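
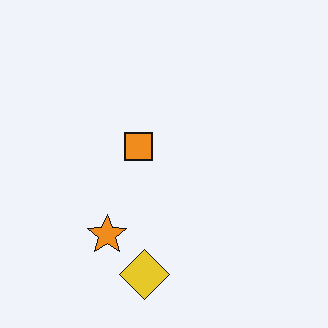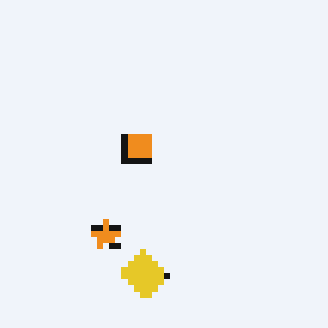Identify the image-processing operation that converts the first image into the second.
This is the original image moderately pixelated.

Shapes are reduced to large square blocks; fine edges and outlines are lost — a downscale-then-upscale (mosaic) effect.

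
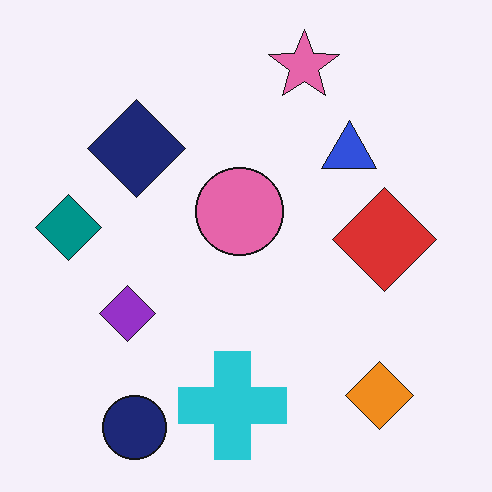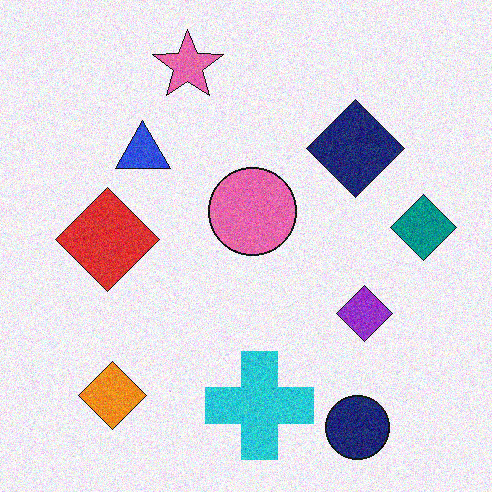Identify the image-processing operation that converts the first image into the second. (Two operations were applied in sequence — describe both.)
Flipped horizontally (left ↔ right), then degraded with moderate additive noise.

The teal diamond is in the left of the first image and the right of the second — shapes on opposite sides of the vertical midline have swapped in a mirror flip. Random speckle covers the whole image, including the flat background.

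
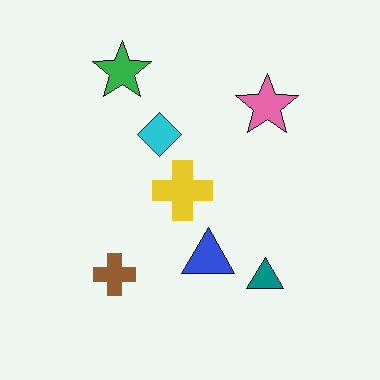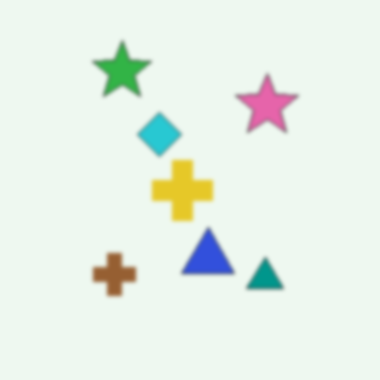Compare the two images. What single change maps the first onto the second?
The second image is the first lightly blurred.

Shape edges and outlines are uniformly softened across the whole image.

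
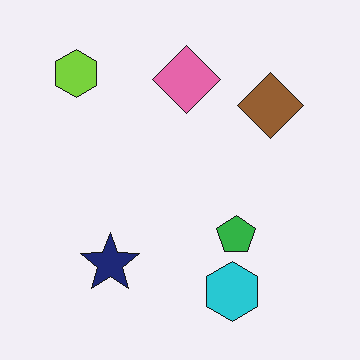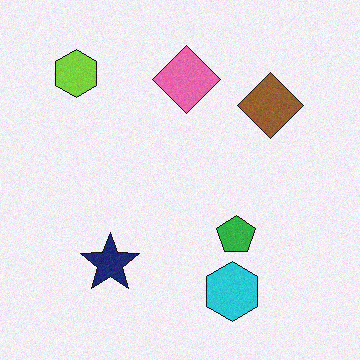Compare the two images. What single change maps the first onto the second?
The image was degraded with subtle gaussian noise.

Random speckle covers the whole image, including the flat background.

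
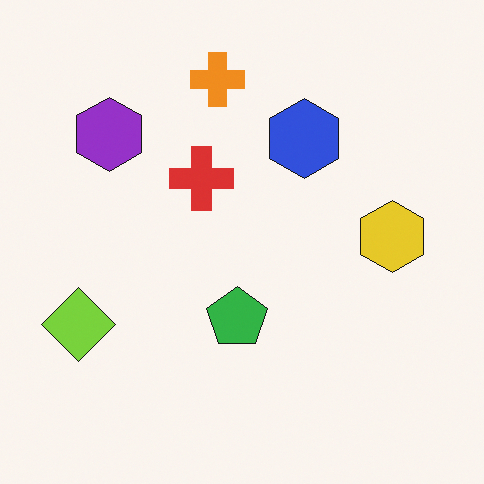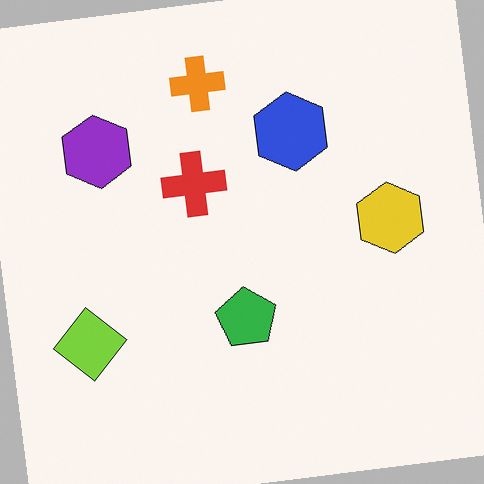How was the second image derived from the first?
It was rotated counter-clockwise by a small amount.

Every shape is tilted by the same angle and the image corners show triangular fill wedges — a whole-image rotation by a non-right angle.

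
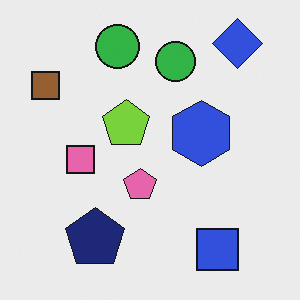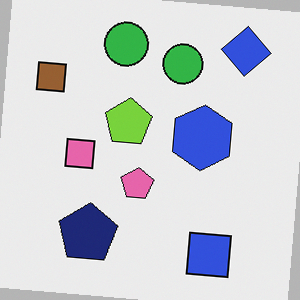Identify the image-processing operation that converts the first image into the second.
The second image is the first rotated clockwise by a slight angle.

Every shape is tilted by the same angle and the image corners show triangular fill wedges — a whole-image rotation by a non-right angle.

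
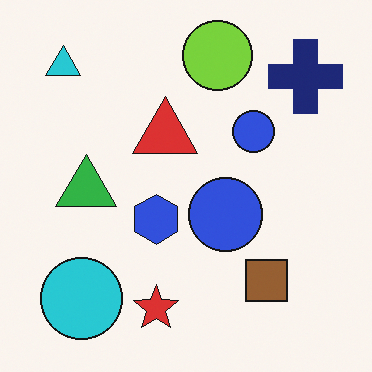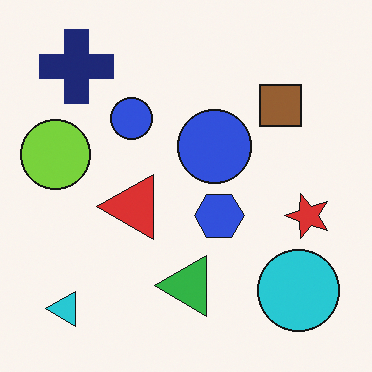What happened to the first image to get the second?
The image was rotated 90° counter-clockwise.

The cyan triangle sits in the top-left of the first image and the bottom-left of the second — consistent with a whole-image 90° counter-clockwise rotation.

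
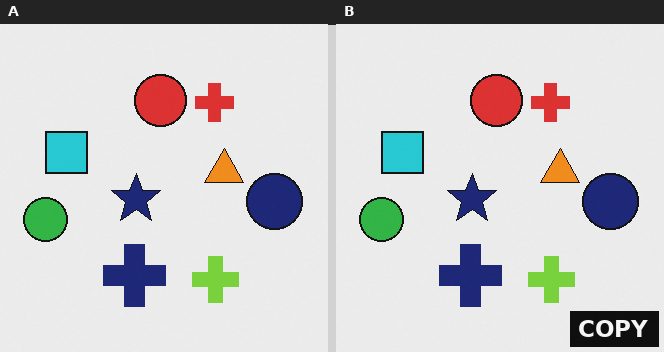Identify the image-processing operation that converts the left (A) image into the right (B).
The image was watermarked with the text "COPY" in the lower-right corner.

A dark label reading "COPY" appears in the lower-right corner.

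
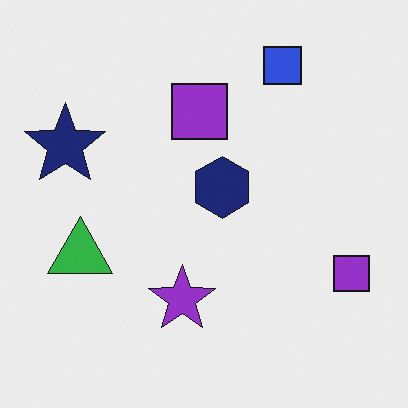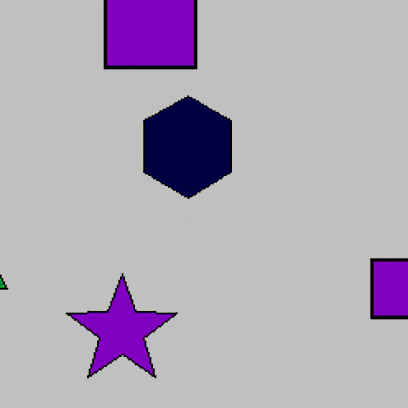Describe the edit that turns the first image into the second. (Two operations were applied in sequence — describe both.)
The second image is the first cropped tightly and scaled back up, then aggressively posterized.

The visible shapes are larger and the field of view is narrower; shapes near the original edges may be partly or wholly outside the frame — a crop-and-rescale. Each flat color has snapped to a coarser quantized level — most visibly, the near-white background has dropped to a flat grey.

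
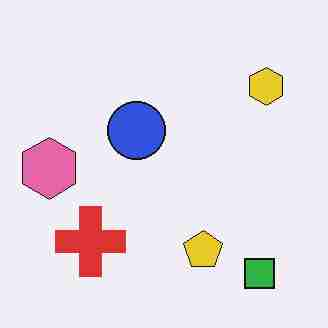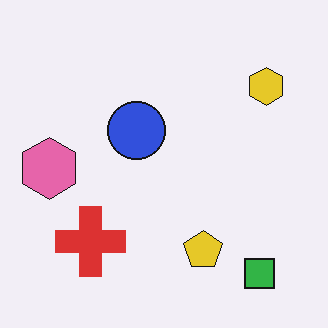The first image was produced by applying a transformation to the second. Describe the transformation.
The transformation is: degraded with heavy JPEG compression.

Blocky 8×8 compression artifacts appear around shape edges and the flat background shows ringing — characteristic JPEG degradation.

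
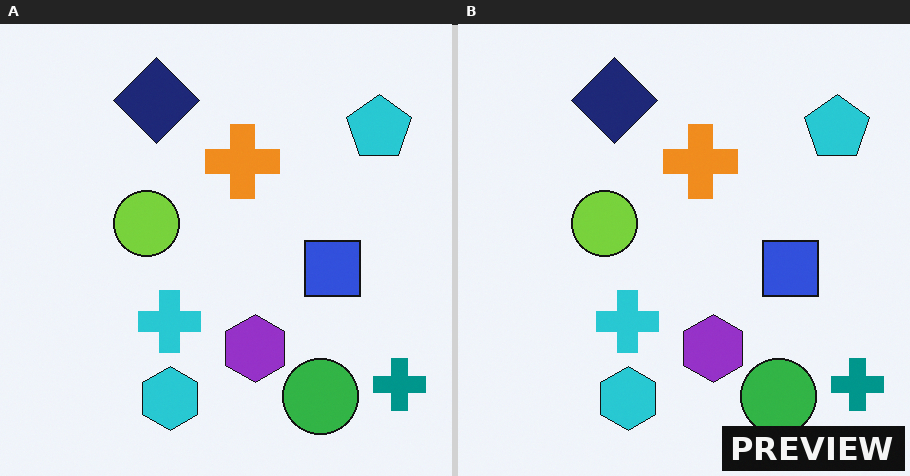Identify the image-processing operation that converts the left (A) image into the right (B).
The right (B) image is the left (A) watermarked with the text "PREVIEW" in the lower-right corner.

A dark label reading "PREVIEW" appears in the lower-right corner.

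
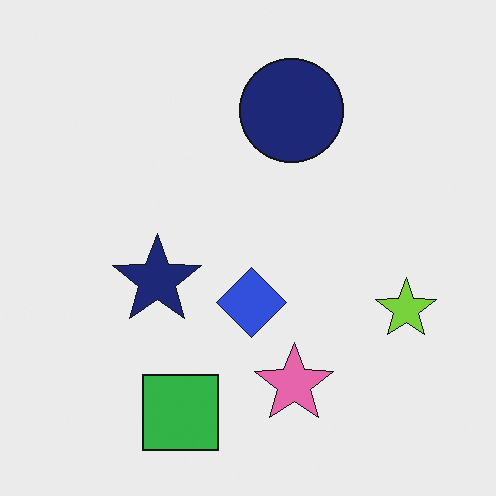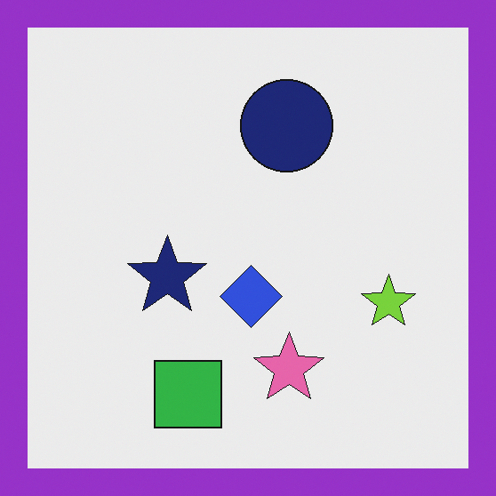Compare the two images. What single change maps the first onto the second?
It was framed with a purple border.

A solid purple frame runs around the edge of the second image, with the content slightly shrunk inside it.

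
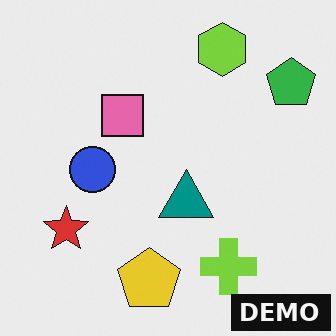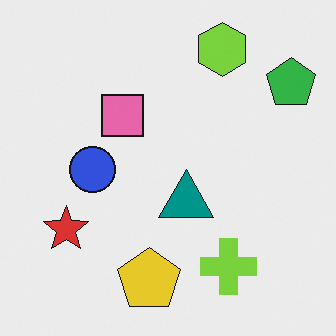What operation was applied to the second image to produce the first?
The first image is the second watermarked with the text "DEMO" in the lower-right corner.

A dark label reading "DEMO" appears in the lower-right corner.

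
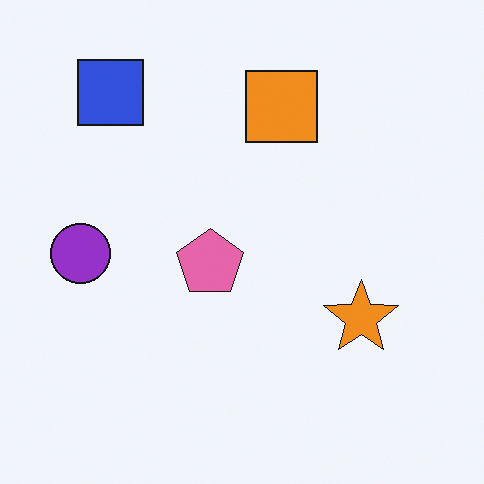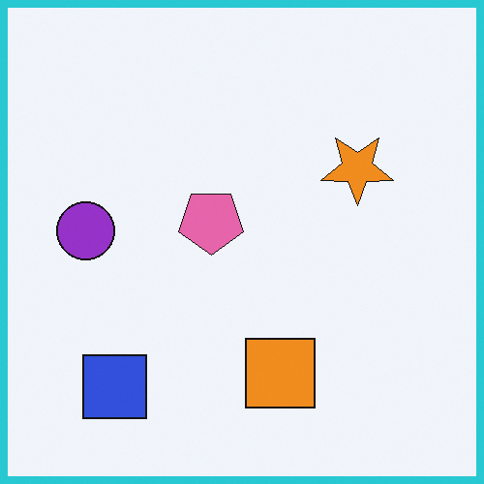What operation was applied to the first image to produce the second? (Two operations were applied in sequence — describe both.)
Flipped vertically (top ↔ bottom), then framed with a cyan border.

The blue square is in the top-left of the first image and the bottom-left of the second — shapes on opposite sides of the horizontal midline have swapped in a mirror flip. A solid cyan frame runs around the edge of the second image, with the content slightly shrunk inside it.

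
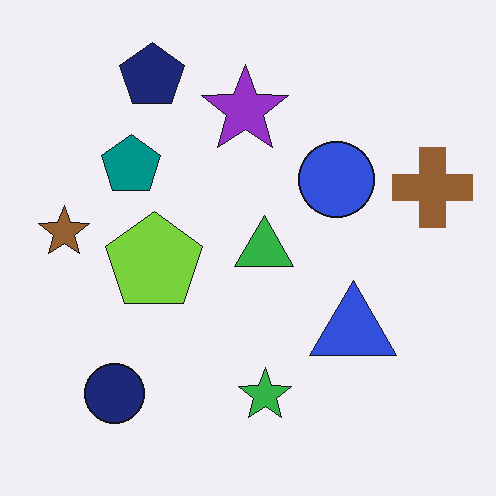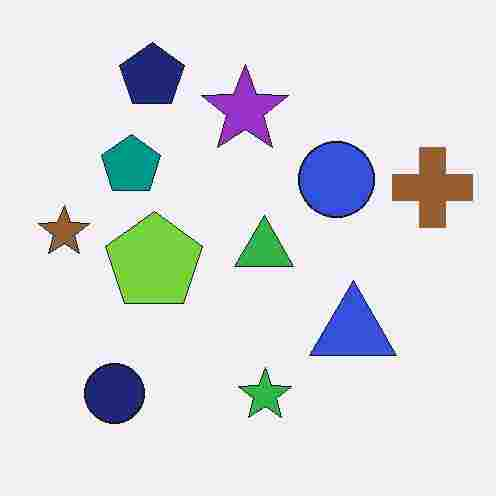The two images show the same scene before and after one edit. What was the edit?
This is the original image degraded with heavy JPEG compression.

Blocky 8×8 compression artifacts appear around shape edges and the flat background shows ringing — characteristic JPEG degradation.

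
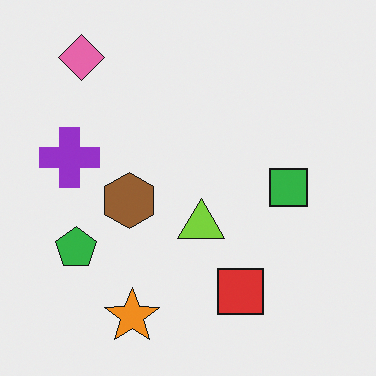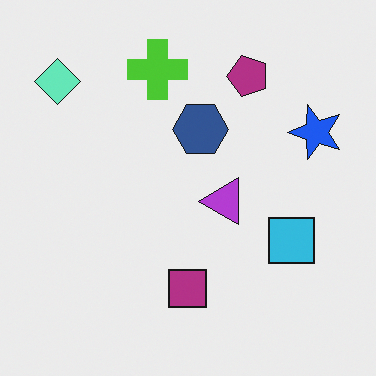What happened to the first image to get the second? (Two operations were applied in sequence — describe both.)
It was hue-shifted through roughly half the color wheel, then transposed (reflected across the top-left ↔ bottom-right diagonal).

Every shape's color has rotated by the same amount around the hue wheel — a uniform hue shift. Shapes have swapped their row and column positions — what was in the top-right is now in the bottom-left — a diagonal reflection.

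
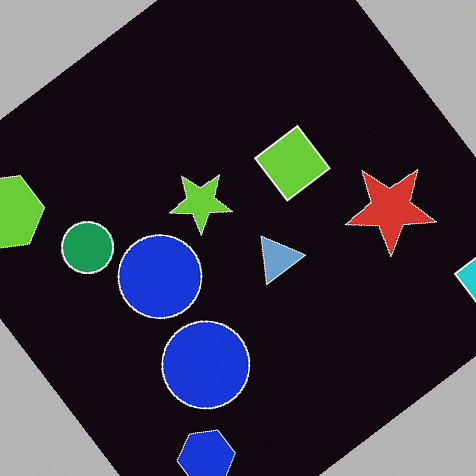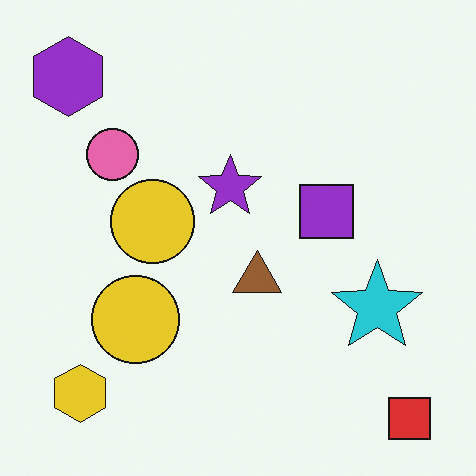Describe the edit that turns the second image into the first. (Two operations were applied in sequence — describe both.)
It was color-inverted (negative), then rotated counter-clockwise by a large amount — several tens of degrees.

The light background has become dark and every shape's color is its complement — a photographic negative. Every shape is tilted by the same angle and the image corners show triangular fill wedges — a whole-image rotation by a non-right angle.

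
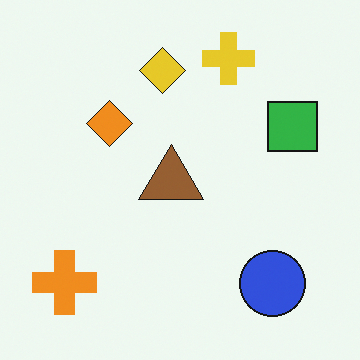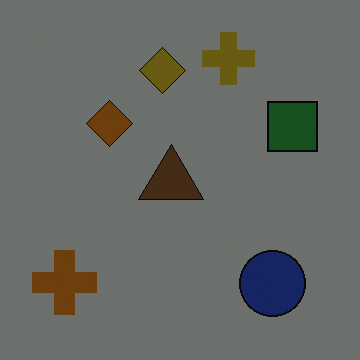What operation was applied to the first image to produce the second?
It was noticeably darkened.

Every pixel — background and shapes alike — is uniformly darkened.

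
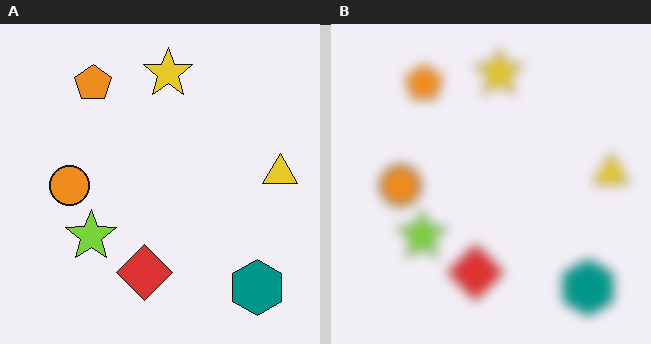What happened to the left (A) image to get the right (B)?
The right (B) image is the left (A) heavily blurred.

Shape edges and outlines are uniformly softened across the whole image.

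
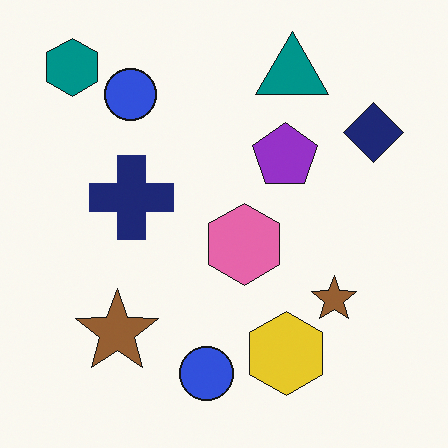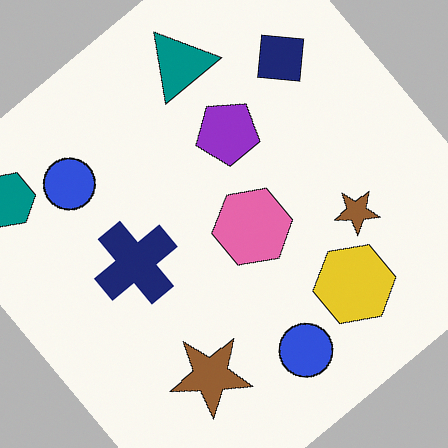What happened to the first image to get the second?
It was rotated counter-clockwise by a large amount — several tens of degrees.

Every shape is tilted by the same angle and the image corners show triangular fill wedges — a whole-image rotation by a non-right angle.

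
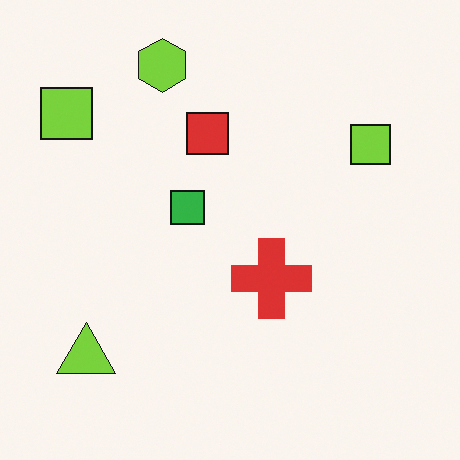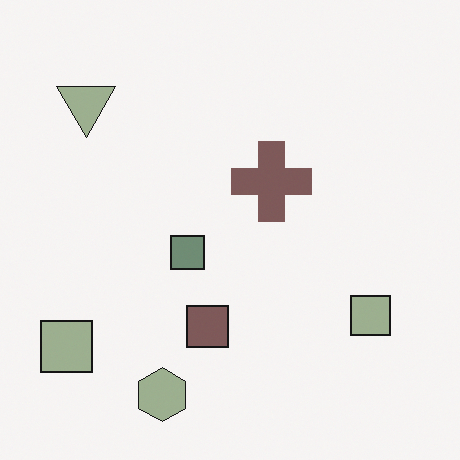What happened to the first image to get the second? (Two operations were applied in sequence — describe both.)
Flipped vertically (top ↔ bottom), then heavily desaturated.

The lime hexagon is in the top of the first image and the bottom of the second — shapes on opposite sides of the horizontal midline have swapped in a mirror flip. All colors are more muted and greyish — a global saturation change.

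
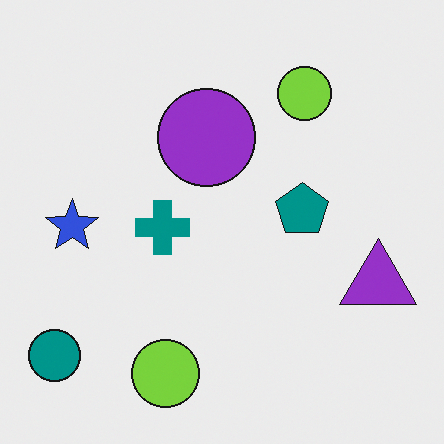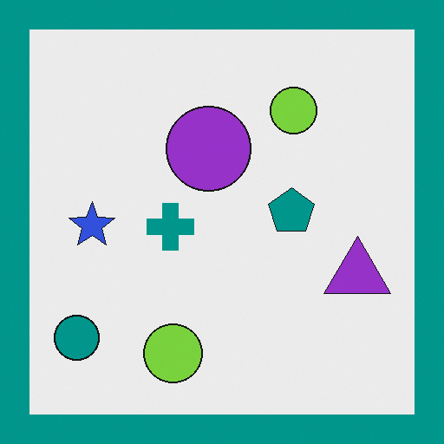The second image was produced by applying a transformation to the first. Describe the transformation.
The second image is the first framed with a teal border.

A solid teal frame runs around the edge of the second image, with the content slightly shrunk inside it.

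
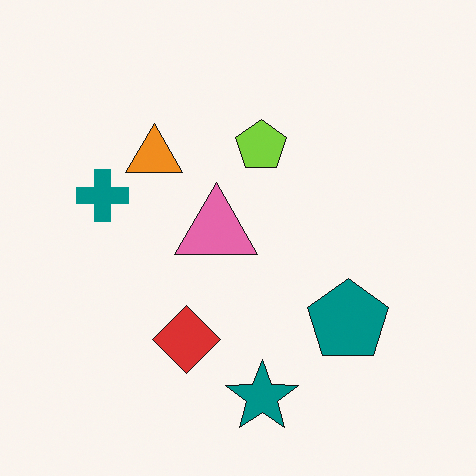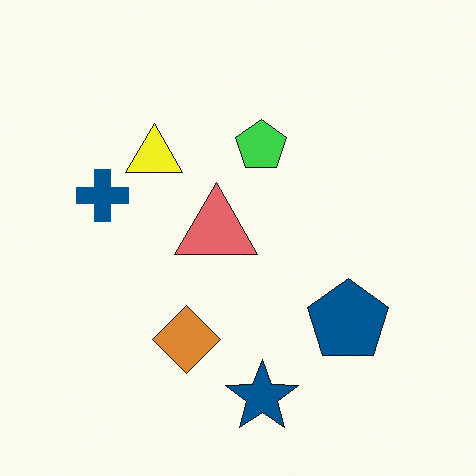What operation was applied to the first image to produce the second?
The second image is the first hue-shifted by a small amount.

Every shape's color has rotated by the same amount around the hue wheel — a uniform hue shift.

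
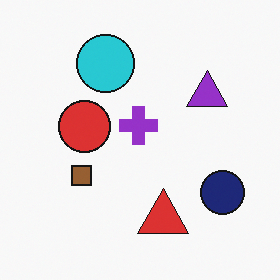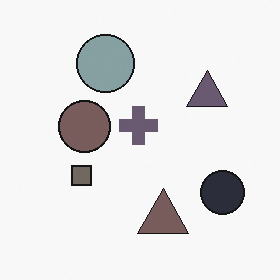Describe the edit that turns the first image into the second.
Made much more muted (saturation change).

All colors are more muted and greyish — a global saturation change.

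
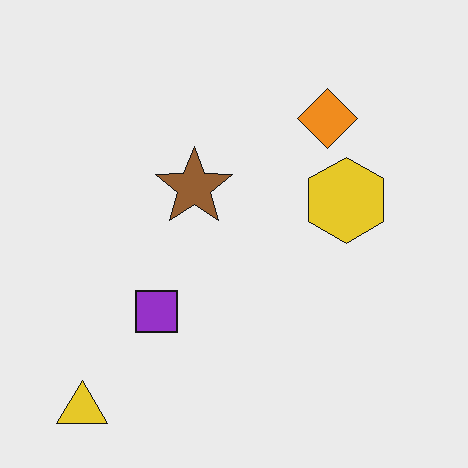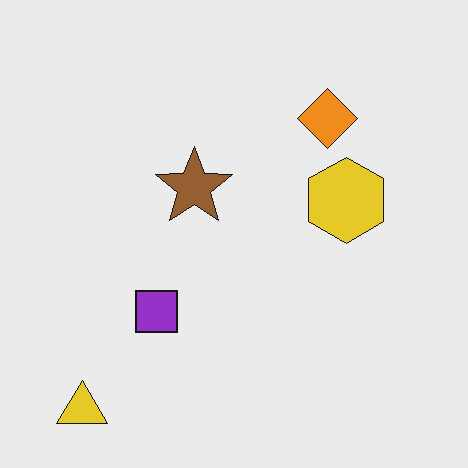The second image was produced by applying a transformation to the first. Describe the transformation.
The transformation is: JPEG-compressed with visible artifacts.

Blocky 8×8 compression artifacts appear around shape edges and the flat background shows ringing — characteristic JPEG degradation.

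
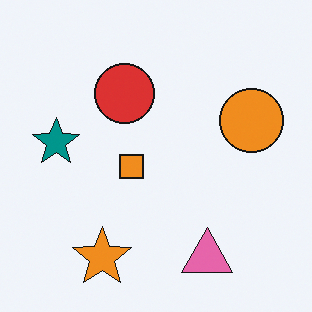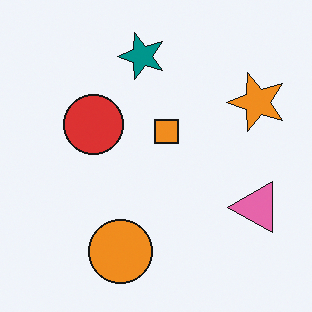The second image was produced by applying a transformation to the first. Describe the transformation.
The image was transposed (reflected across the top-left ↔ bottom-right diagonal).

Shapes have swapped their row and column positions — what was in the top-right is now in the bottom-left — a diagonal reflection.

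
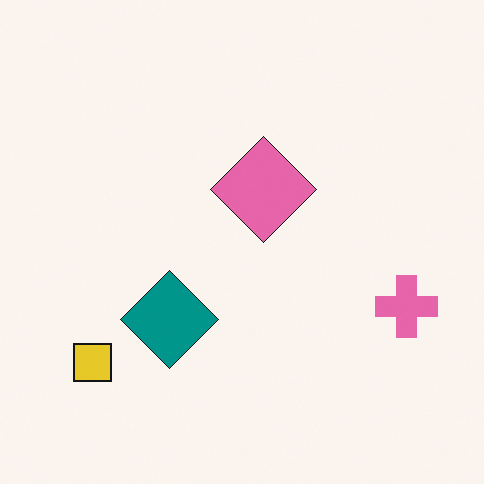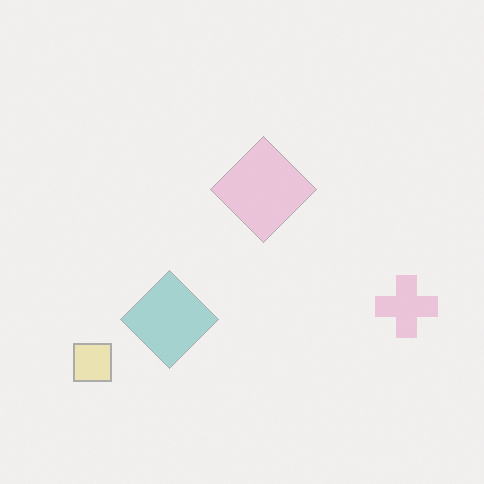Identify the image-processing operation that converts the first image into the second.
This is the original image washed out (contrast reduced).

Tones are pushed toward mid-grey across the whole image — a global contrast change.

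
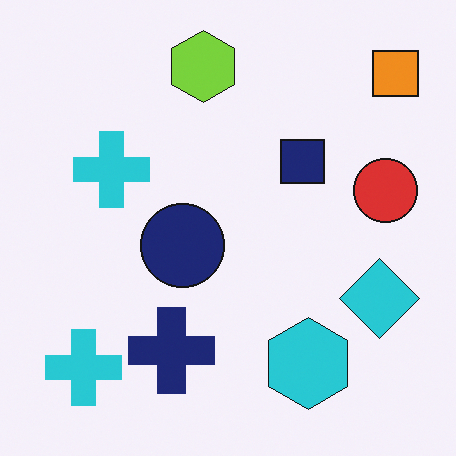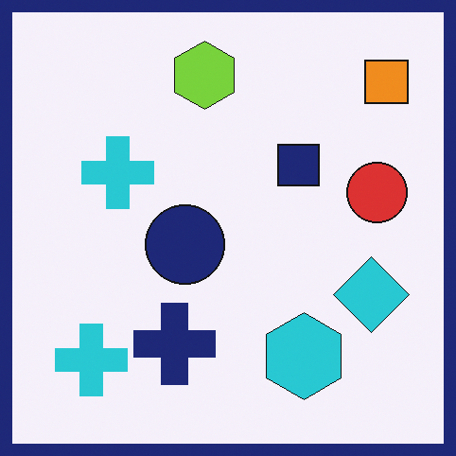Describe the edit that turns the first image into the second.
The second image is the first framed with a navy border.

A solid navy frame runs around the edge of the second image, with the content slightly shrunk inside it.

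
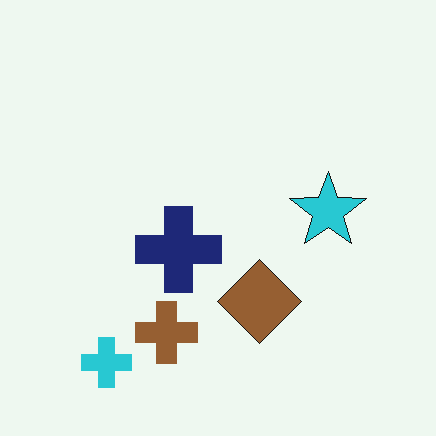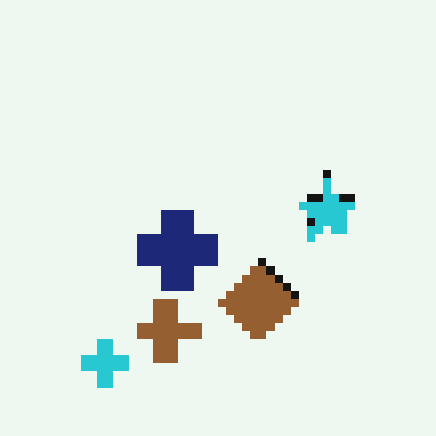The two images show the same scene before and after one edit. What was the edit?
The image was pixelated into visible square blocks.

Shapes are reduced to large square blocks; fine edges and outlines are lost — a downscale-then-upscale (mosaic) effect.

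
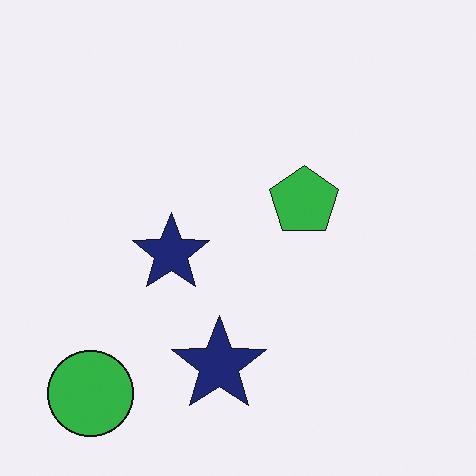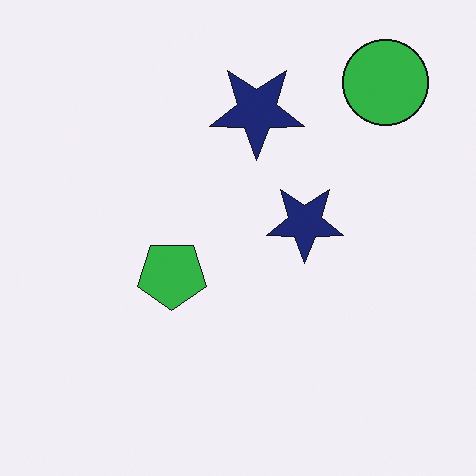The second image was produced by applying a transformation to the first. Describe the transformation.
Rotated 180°.

The green circle sits in the bottom-left of the first image and the top-right of the second — consistent with a whole-image 180° rotation.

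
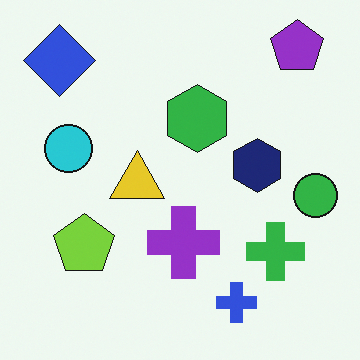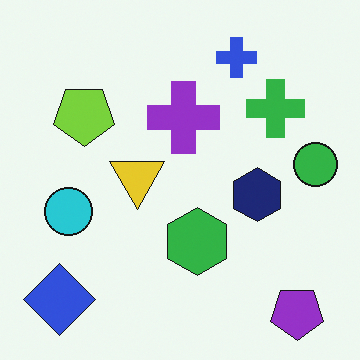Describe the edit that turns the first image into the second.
Flipped vertically (top ↔ bottom).

The purple pentagon is in the top-right of the first image and the bottom-right of the second — shapes on opposite sides of the horizontal midline have swapped in a mirror flip.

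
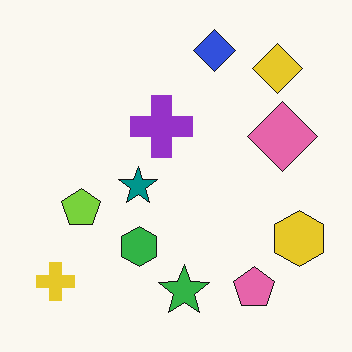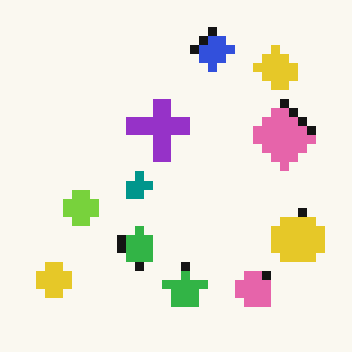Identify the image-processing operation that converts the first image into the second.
Coarsely pixelated.

Shapes are reduced to large square blocks; fine edges and outlines are lost — a downscale-then-upscale (mosaic) effect.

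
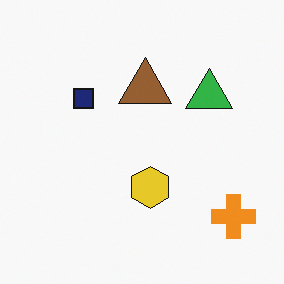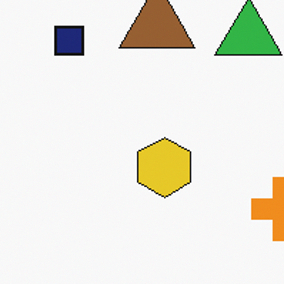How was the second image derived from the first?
Cropped to a modestly smaller region and rescaled.

The visible shapes are larger and the field of view is narrower; shapes near the original edges may be partly or wholly outside the frame — a crop-and-rescale.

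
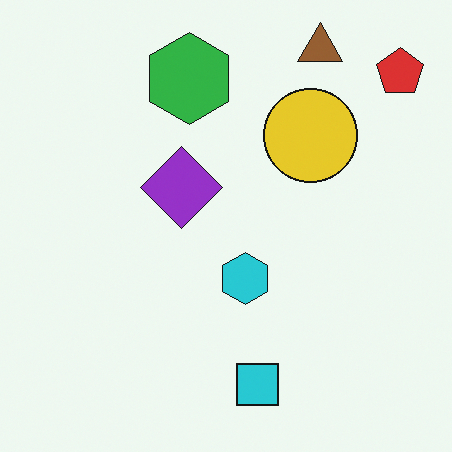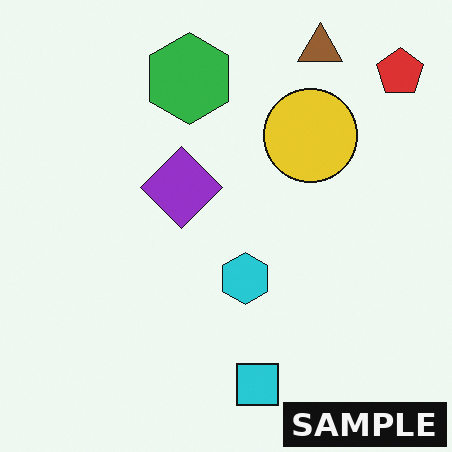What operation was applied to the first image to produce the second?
The transformation is: watermarked with the text "SAMPLE" in the lower-right corner.

A dark label reading "SAMPLE" appears in the lower-right corner.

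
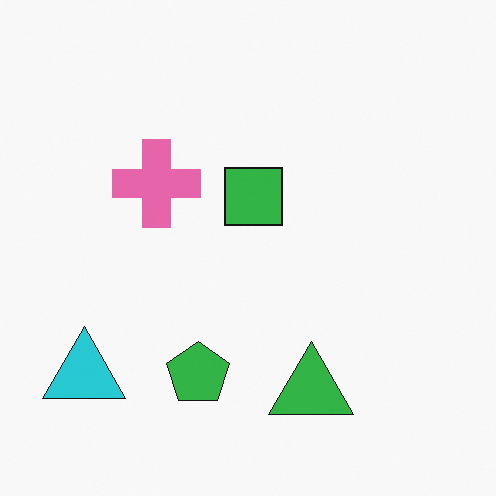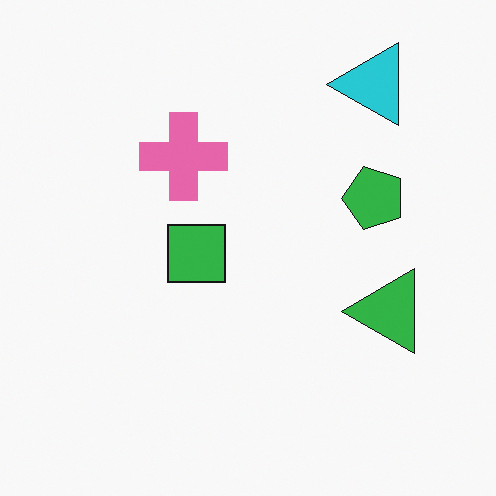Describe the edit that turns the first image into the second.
The second image is the first transposed (reflected across the top-left ↔ bottom-right diagonal).

Shapes have swapped their row and column positions — what was in the top-right is now in the bottom-left — a diagonal reflection.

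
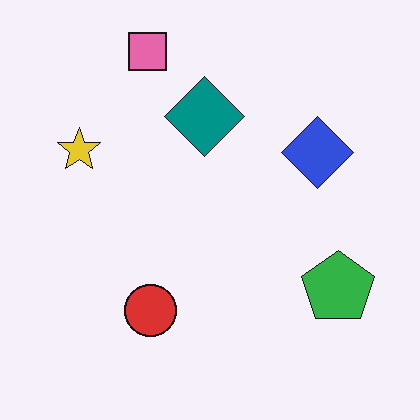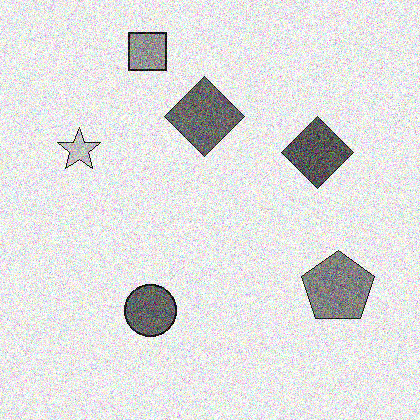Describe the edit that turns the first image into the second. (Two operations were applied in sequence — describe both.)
This is the original image converted to grayscale, then degraded with a thick layer of grain.

All color is removed — every shape is now a shade of grey. Random speckle covers the whole image, including the flat background.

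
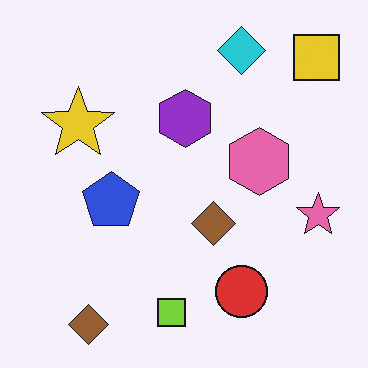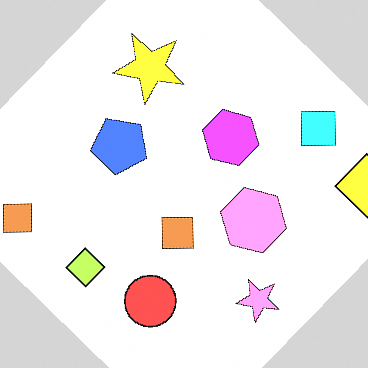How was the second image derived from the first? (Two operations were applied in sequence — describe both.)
The second image is the first rotated clockwise by a large amount — several tens of degrees, then noticeably brightened.

Every shape is tilted by the same angle and the image corners show triangular fill wedges — a whole-image rotation by a non-right angle. Every pixel — background and shapes alike — is uniformly brightened.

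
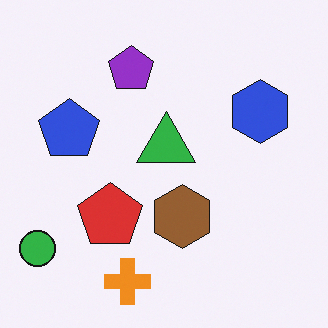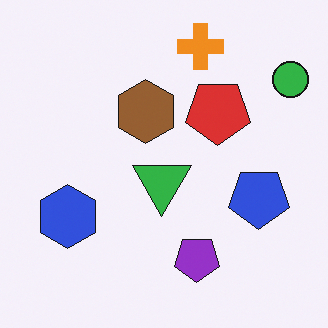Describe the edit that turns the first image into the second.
This is the original image rotated 180°.

The green circle sits in the bottom-left of the first image and the top-right of the second — consistent with a whole-image 180° rotation.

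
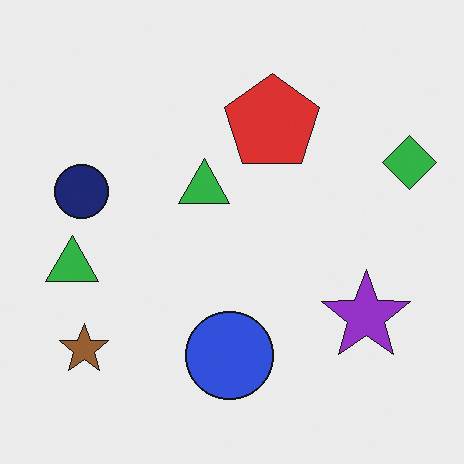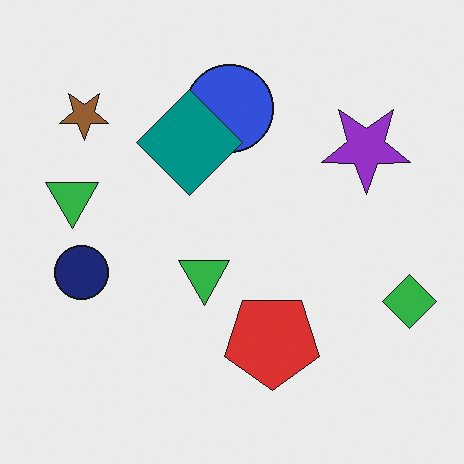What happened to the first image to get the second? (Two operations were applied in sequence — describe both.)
The image was flipped vertically (top ↔ bottom), then overlaid with an additional teal diamond.

The blue circle is in the bottom of the first image and the top of the second — shapes on opposite sides of the horizontal midline have swapped in a mirror flip. A teal diamond appears in the second image that is absent from the first.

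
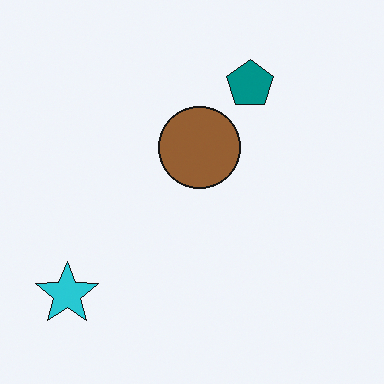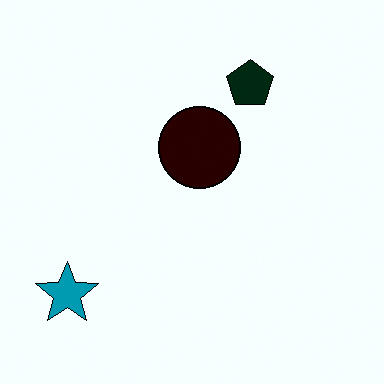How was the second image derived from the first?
Given much higher contrast.

Tones are pushed away from mid-grey across the whole image — a global contrast change.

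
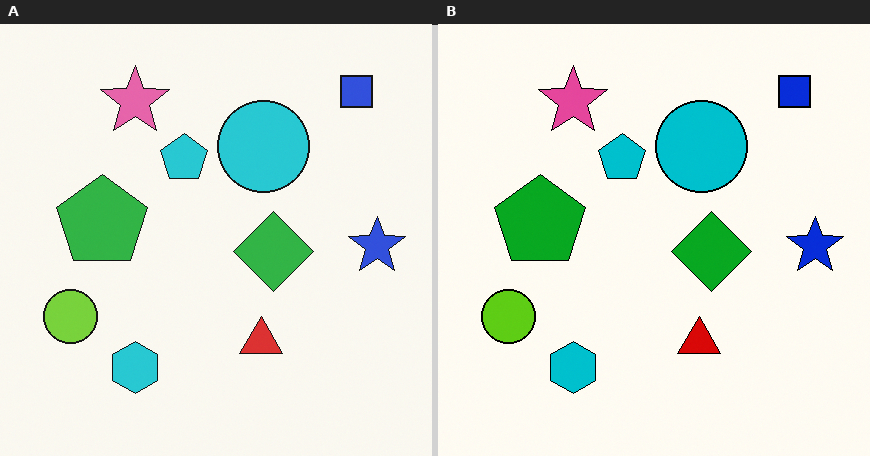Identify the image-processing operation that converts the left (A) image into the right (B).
This is the original image given slightly increased contrast.

Tones are pushed away from mid-grey across the whole image — a global contrast change.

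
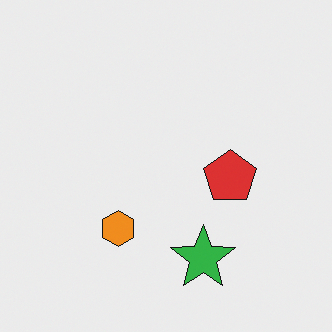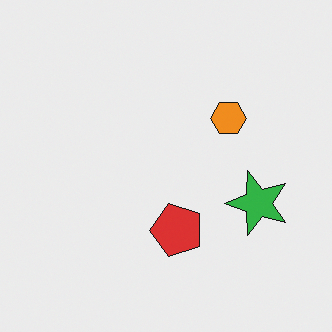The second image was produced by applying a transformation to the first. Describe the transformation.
The second image is the first transposed (reflected across the top-left ↔ bottom-right diagonal).

Shapes have swapped their row and column positions — what was in the top-right is now in the bottom-left — a diagonal reflection.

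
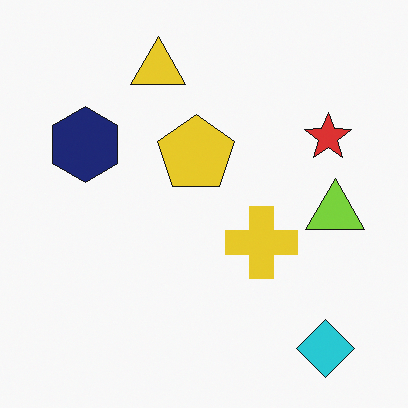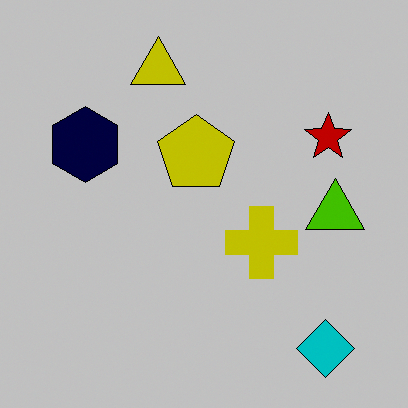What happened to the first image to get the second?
It was heavily posterized to just a handful of flat colors.

Each flat color has snapped to a coarser quantized level — most visibly, the near-white background has dropped to a flat grey.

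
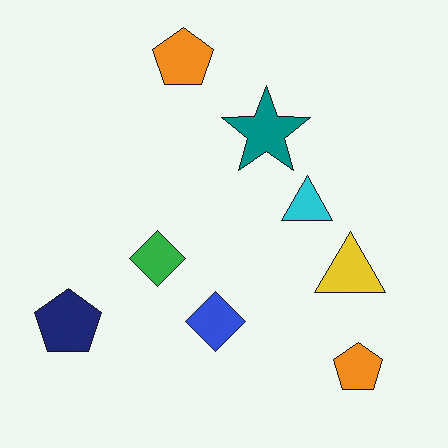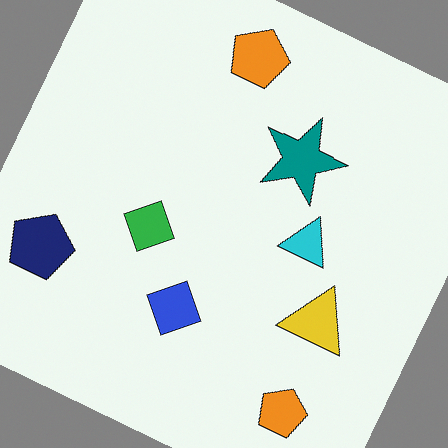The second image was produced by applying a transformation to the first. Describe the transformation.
The image was rotated clockwise by a moderate amount.

Every shape is tilted by the same angle and the image corners show triangular fill wedges — a whole-image rotation by a non-right angle.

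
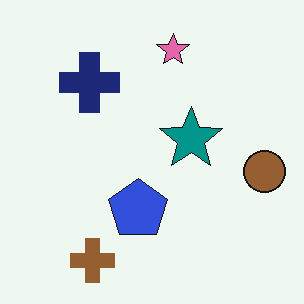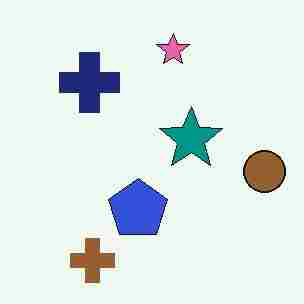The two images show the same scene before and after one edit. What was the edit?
The transformation is: degraded with heavy JPEG compression.

Blocky 8×8 compression artifacts appear around shape edges and the flat background shows ringing — characteristic JPEG degradation.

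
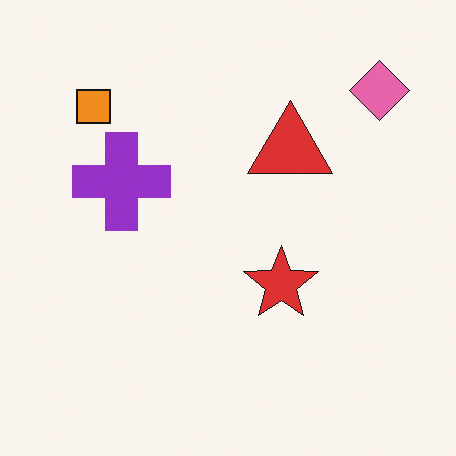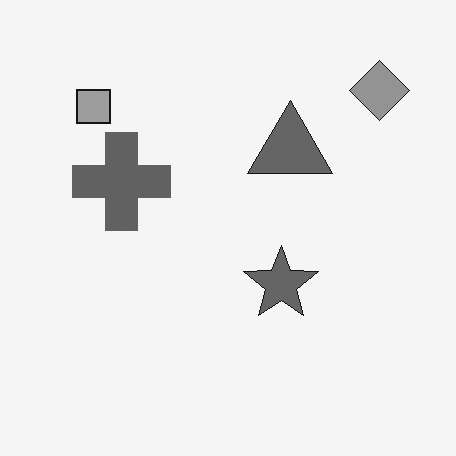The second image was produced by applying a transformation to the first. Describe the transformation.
The transformation is: converted to grayscale.

All color is removed — every shape is now a shade of grey.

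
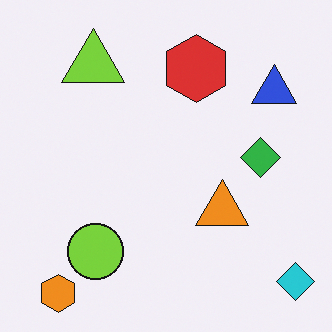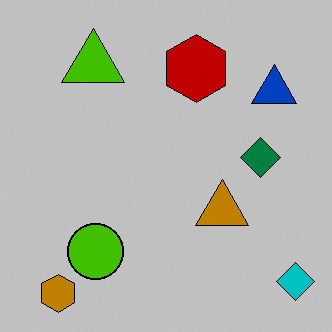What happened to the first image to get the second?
This is the original image aggressively posterized.

Each flat color has snapped to a coarser quantized level — most visibly, the near-white background has dropped to a flat grey.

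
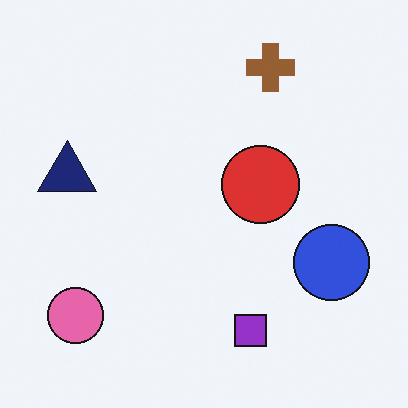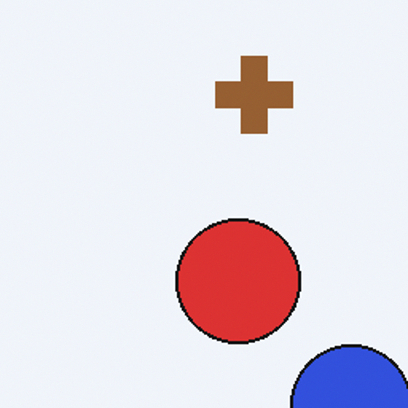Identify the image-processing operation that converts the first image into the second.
The image was cropped slightly and scaled back up.

The visible shapes are larger and the field of view is narrower; shapes near the original edges may be partly or wholly outside the frame — a crop-and-rescale.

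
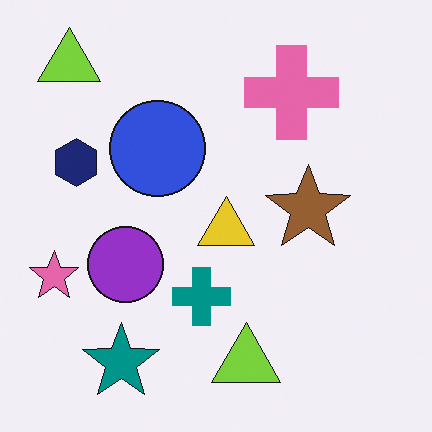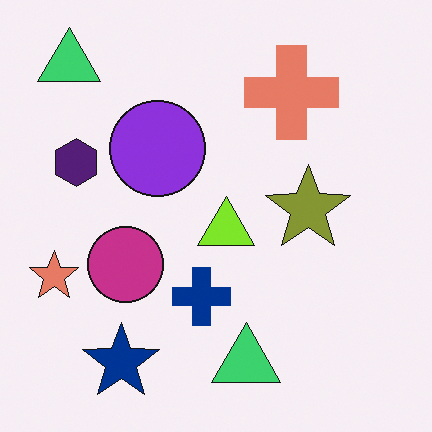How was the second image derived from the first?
The second image is the first hue-shifted by a small amount.

Every shape's color has rotated by the same amount around the hue wheel — a uniform hue shift.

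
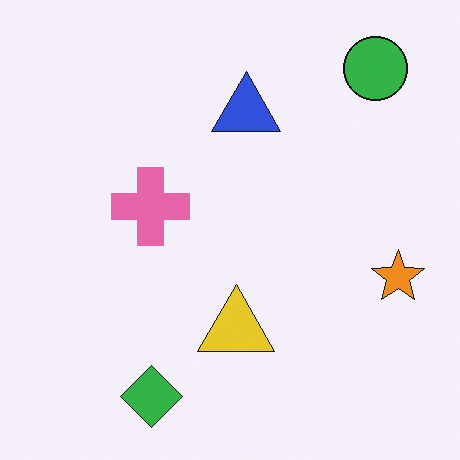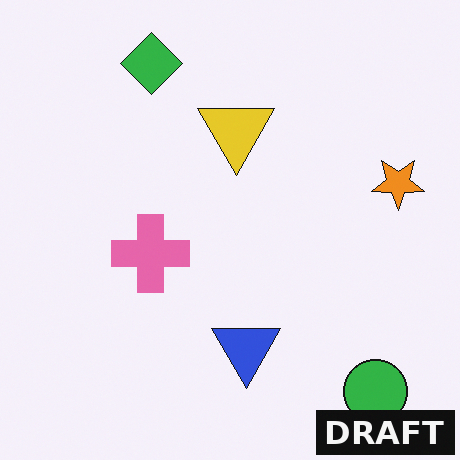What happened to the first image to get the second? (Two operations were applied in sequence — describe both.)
The second image is the first flipped vertically (top ↔ bottom), then watermarked with the text "DRAFT" in the lower-right corner.

The green diamond is in the bottom-left of the first image and the top-left of the second — shapes on opposite sides of the horizontal midline have swapped in a mirror flip. A dark label reading "DRAFT" appears in the lower-right corner.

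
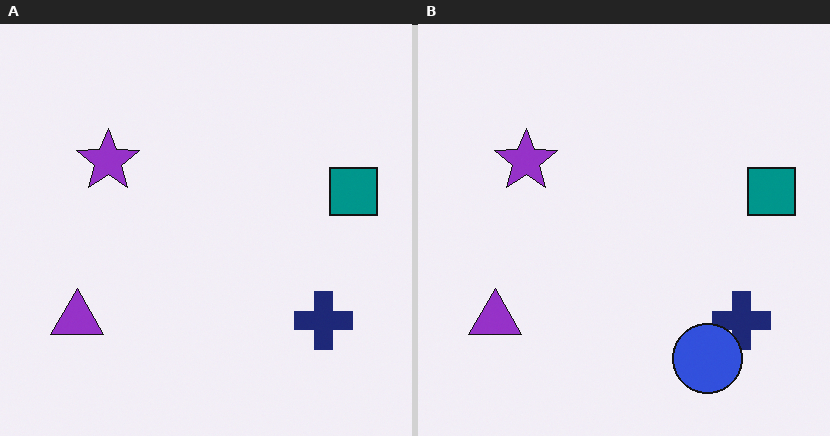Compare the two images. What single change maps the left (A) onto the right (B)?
The transformation is: overlaid with an additional blue circle.

A blue circle appears in the right (B) image that is absent from the left (A).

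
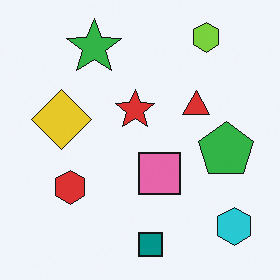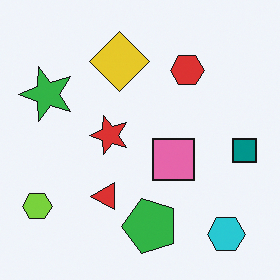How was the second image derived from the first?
The transformation is: transposed (reflected across the top-left ↔ bottom-right diagonal).

Shapes have swapped their row and column positions — what was in the top-right is now in the bottom-left — a diagonal reflection.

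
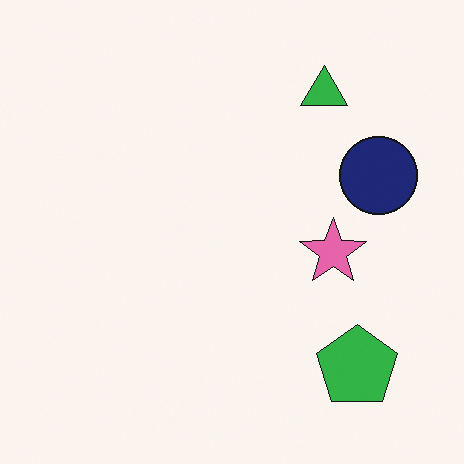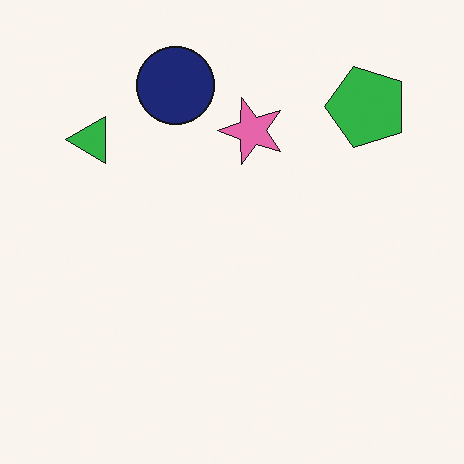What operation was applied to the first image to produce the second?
The transformation is: rotated 90° counter-clockwise.

The green pentagon sits in the bottom-right of the first image and the top-right of the second — consistent with a whole-image 90° counter-clockwise rotation.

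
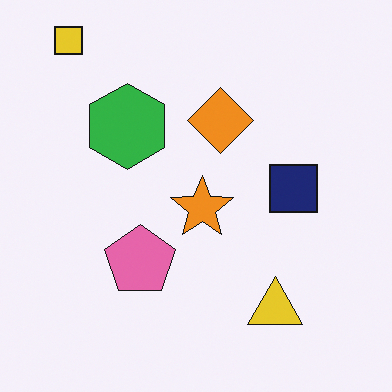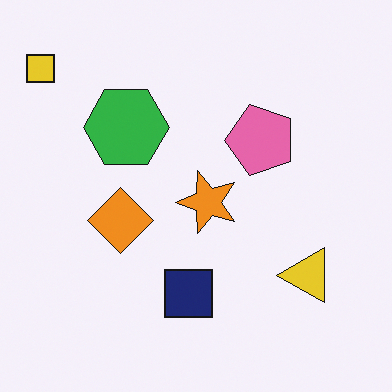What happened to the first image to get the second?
The transformation is: transposed (reflected across the top-left ↔ bottom-right diagonal).

Shapes have swapped their row and column positions — what was in the top-right is now in the bottom-left — a diagonal reflection.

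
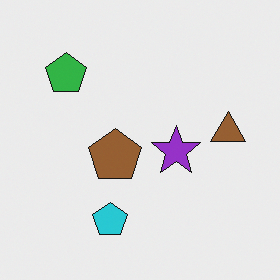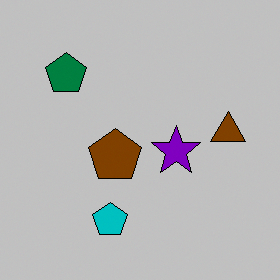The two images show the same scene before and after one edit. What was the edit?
The transformation is: aggressively posterized.

Each flat color has snapped to a coarser quantized level — most visibly, the near-white background has dropped to a flat grey.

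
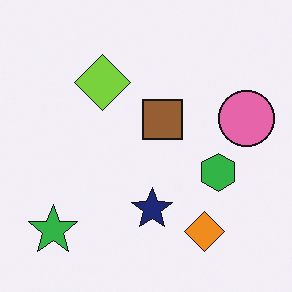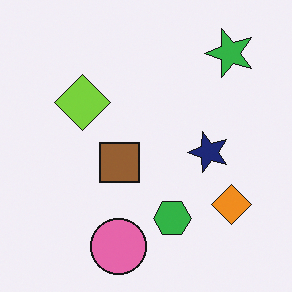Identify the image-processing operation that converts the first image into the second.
Transposed (reflected across the top-left ↔ bottom-right diagonal).

Shapes have swapped their row and column positions — what was in the top-right is now in the bottom-left — a diagonal reflection.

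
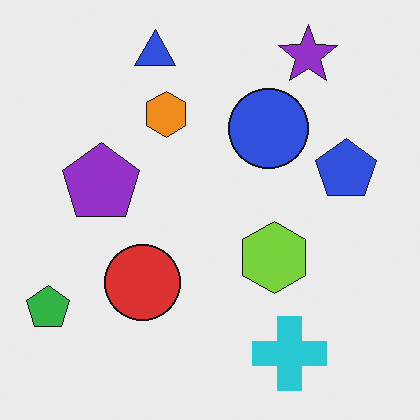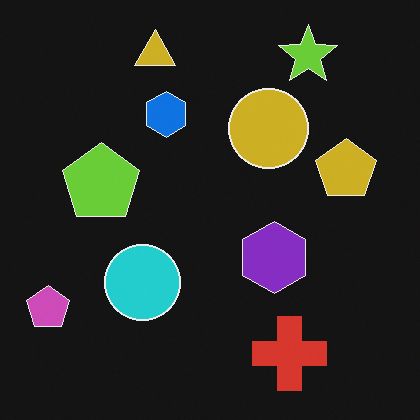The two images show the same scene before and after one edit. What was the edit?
It was color-inverted (negative).

The light background has become dark and every shape's color is its complement — a photographic negative.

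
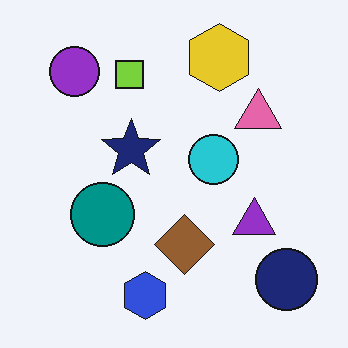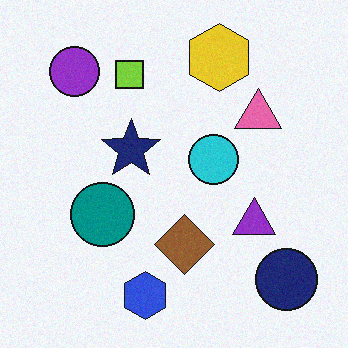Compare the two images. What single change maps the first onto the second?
The transformation is: degraded with a light layer of grain.

Random speckle covers the whole image, including the flat background.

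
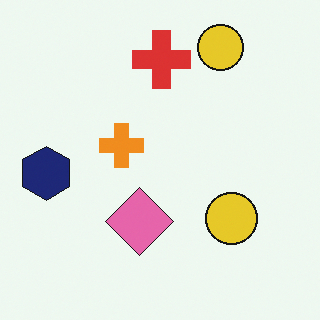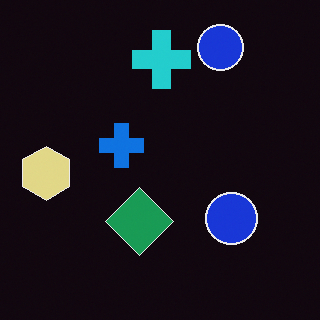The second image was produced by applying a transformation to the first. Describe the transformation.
The second image is the first color-inverted (negative).

The light background has become dark and every shape's color is its complement — a photographic negative.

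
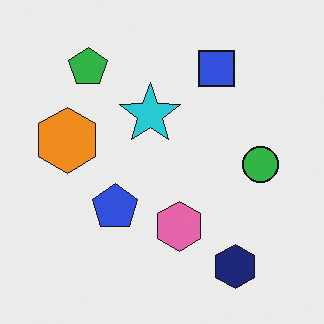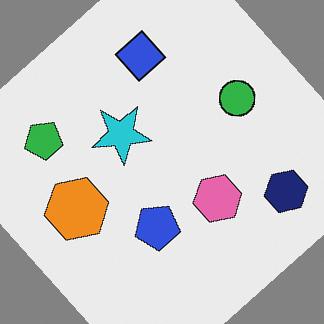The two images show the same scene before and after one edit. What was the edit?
This is the original image rotated counter-clockwise by a large amount — several tens of degrees.

Every shape is tilted by the same angle and the image corners show triangular fill wedges — a whole-image rotation by a non-right angle.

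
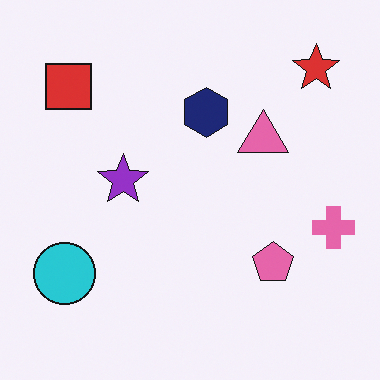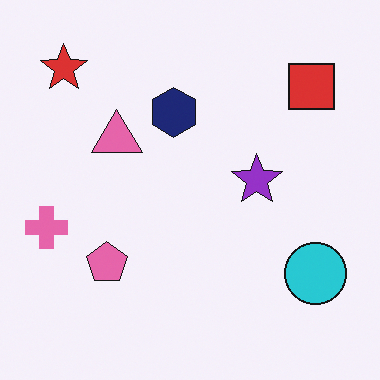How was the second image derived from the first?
The transformation is: flipped horizontally (left ↔ right).

The pink cross is in the right of the first image and the left of the second — shapes on opposite sides of the vertical midline have swapped in a mirror flip.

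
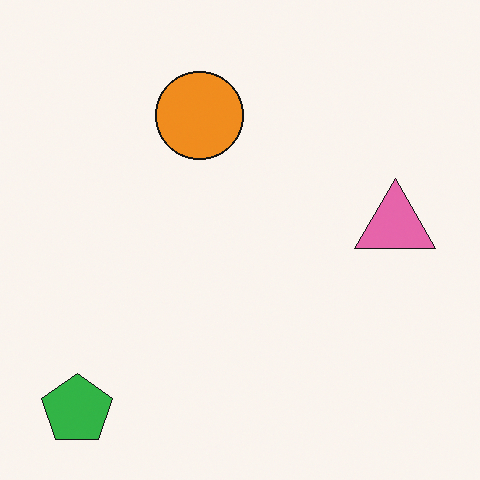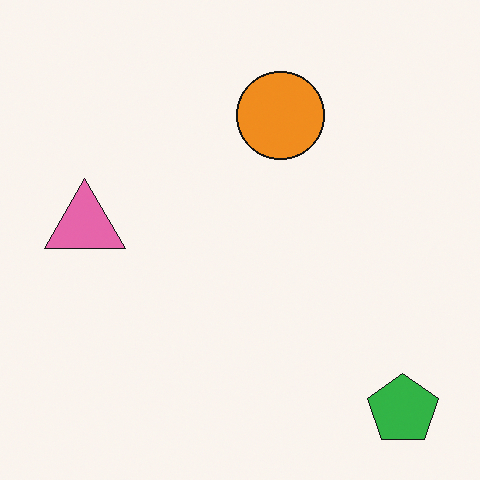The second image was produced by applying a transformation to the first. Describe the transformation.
The image was flipped horizontally (left ↔ right).

The green pentagon is in the bottom-left of the first image and the bottom-right of the second — shapes on opposite sides of the vertical midline have swapped in a mirror flip.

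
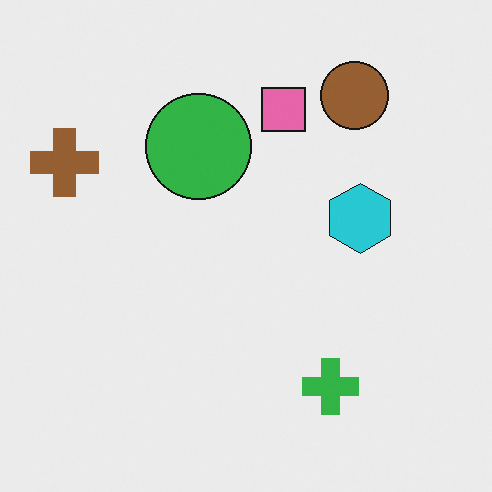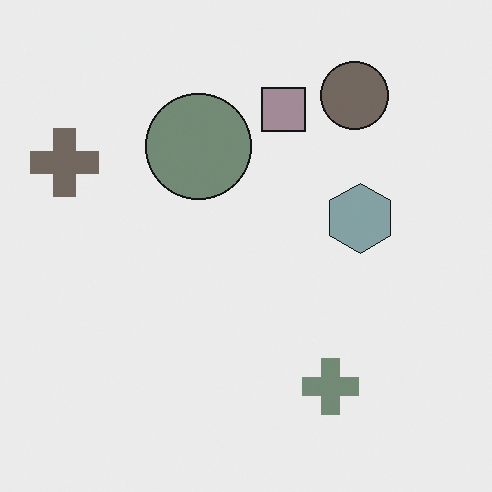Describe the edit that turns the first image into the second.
This is the original image heavily desaturated.

All colors are more muted and greyish — a global saturation change.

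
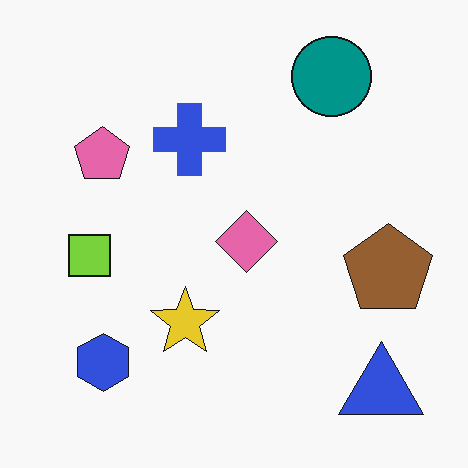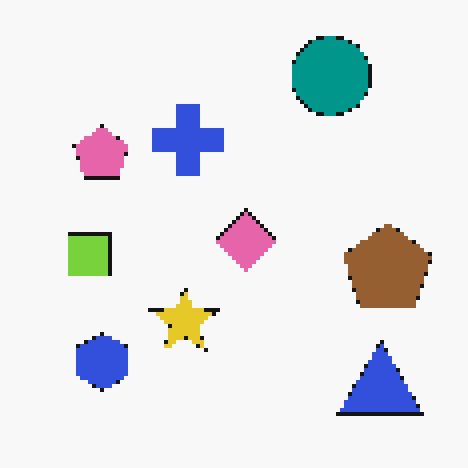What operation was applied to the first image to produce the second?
The image was mildly pixelated.

Shapes are reduced to large square blocks; fine edges and outlines are lost — a downscale-then-upscale (mosaic) effect.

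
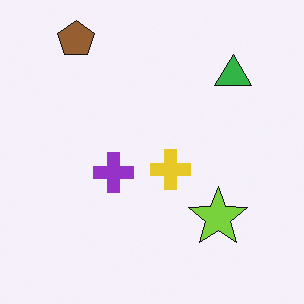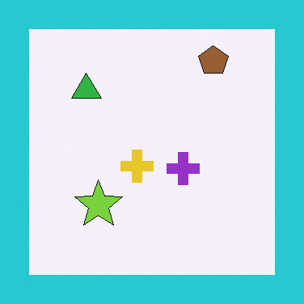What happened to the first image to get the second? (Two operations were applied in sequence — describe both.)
This is the original image flipped horizontally (left ↔ right), then framed with a cyan border.

The green triangle is in the top-right of the first image and the top-left of the second — shapes on opposite sides of the vertical midline have swapped in a mirror flip. A solid cyan frame runs around the edge of the second image, with the content slightly shrunk inside it.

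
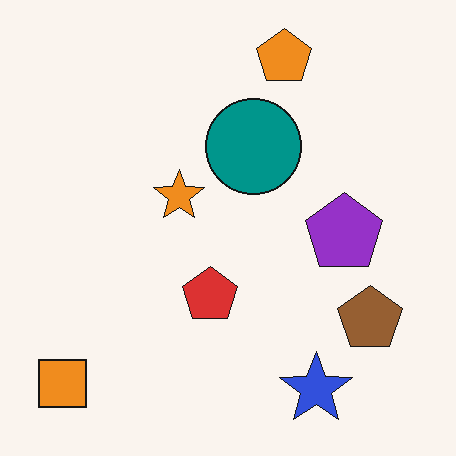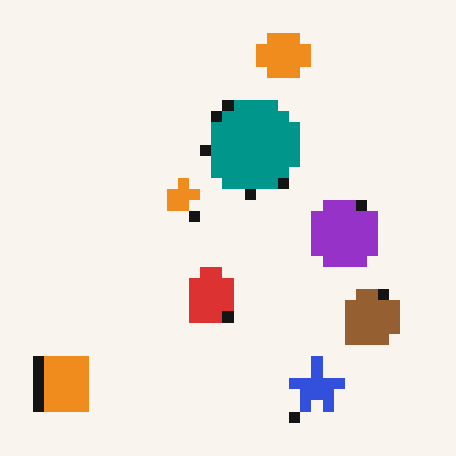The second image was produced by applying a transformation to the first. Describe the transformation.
This is the original image heavily pixelated into large blocks.

Shapes are reduced to large square blocks; fine edges and outlines are lost — a downscale-then-upscale (mosaic) effect.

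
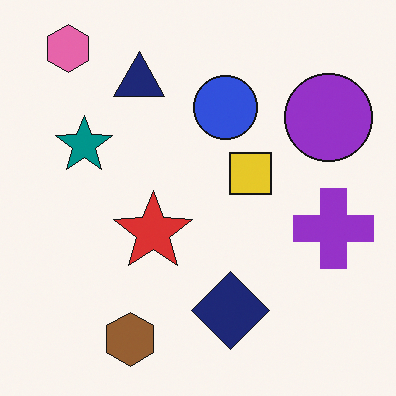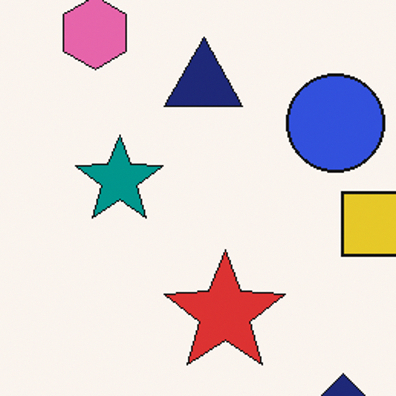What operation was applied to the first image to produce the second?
The transformation is: cropped to a modestly smaller region and rescaled.

The visible shapes are larger and the field of view is narrower; shapes near the original edges may be partly or wholly outside the frame — a crop-and-rescale.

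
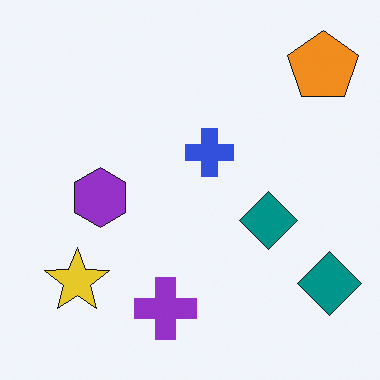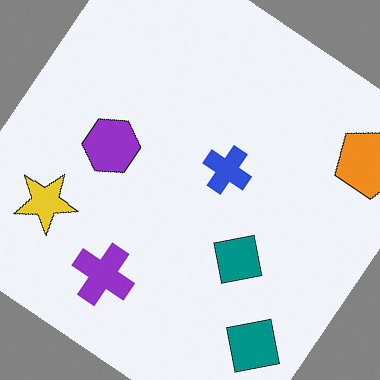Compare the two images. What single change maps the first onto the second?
It was rotated clockwise by a large amount — several tens of degrees.

Every shape is tilted by the same angle and the image corners show triangular fill wedges — a whole-image rotation by a non-right angle.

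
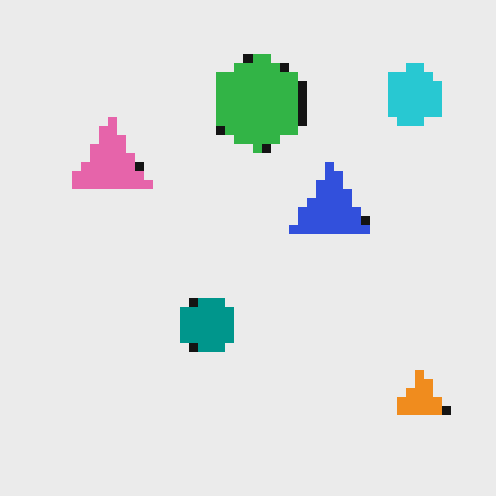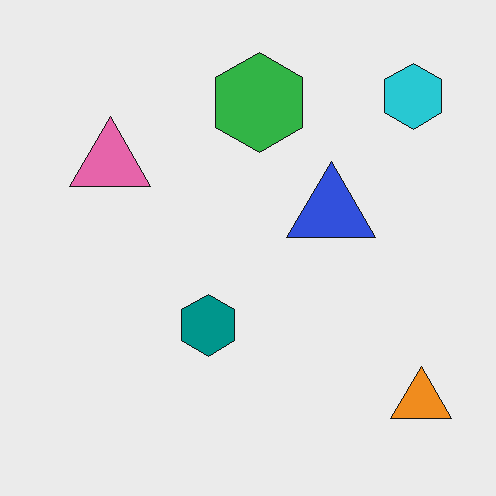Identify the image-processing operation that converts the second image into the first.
The first image is the second heavily pixelated into large blocks.

Shapes are reduced to large square blocks; fine edges and outlines are lost — a downscale-then-upscale (mosaic) effect.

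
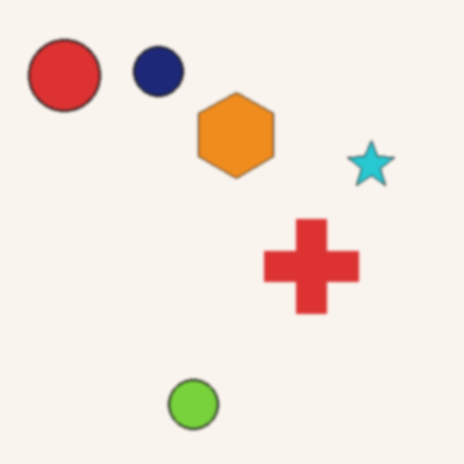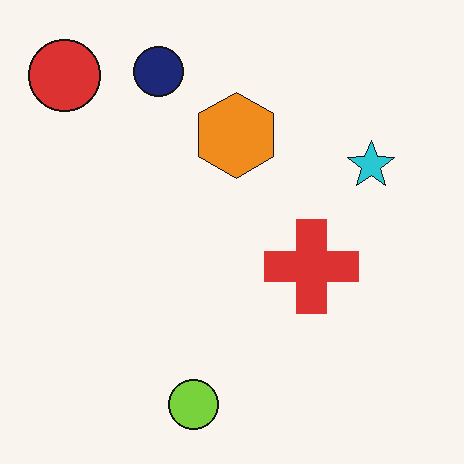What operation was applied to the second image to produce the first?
Given a subtle gaussian blur.

Shape edges and outlines are uniformly softened across the whole image.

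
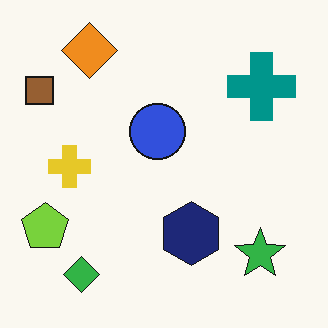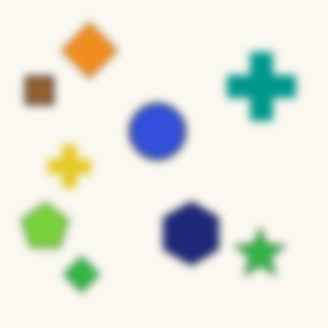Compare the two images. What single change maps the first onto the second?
The transformation is: moderately blurred.

Shape edges and outlines are uniformly softened across the whole image.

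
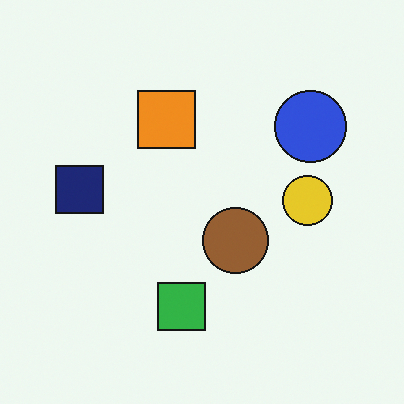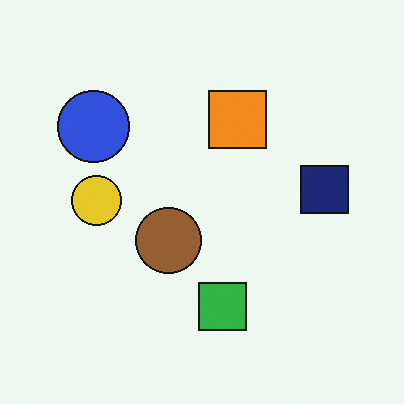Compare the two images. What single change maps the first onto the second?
It was flipped horizontally (left ↔ right).

The navy square is in the left of the first image and the right of the second — shapes on opposite sides of the vertical midline have swapped in a mirror flip.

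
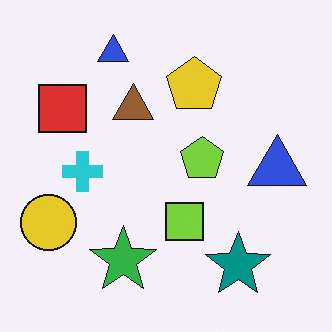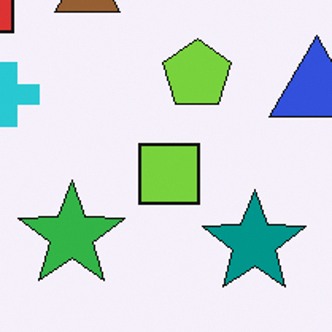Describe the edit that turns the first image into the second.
This is the original image cropped slightly and scaled back up.

The visible shapes are larger and the field of view is narrower; shapes near the original edges may be partly or wholly outside the frame — a crop-and-rescale.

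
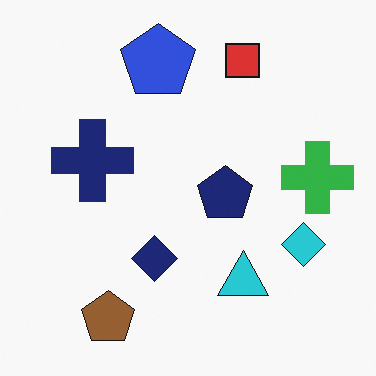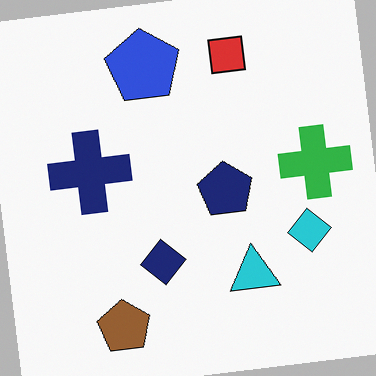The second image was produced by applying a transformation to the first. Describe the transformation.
It was rotated counter-clockwise by a small amount.

Every shape is tilted by the same angle and the image corners show triangular fill wedges — a whole-image rotation by a non-right angle.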